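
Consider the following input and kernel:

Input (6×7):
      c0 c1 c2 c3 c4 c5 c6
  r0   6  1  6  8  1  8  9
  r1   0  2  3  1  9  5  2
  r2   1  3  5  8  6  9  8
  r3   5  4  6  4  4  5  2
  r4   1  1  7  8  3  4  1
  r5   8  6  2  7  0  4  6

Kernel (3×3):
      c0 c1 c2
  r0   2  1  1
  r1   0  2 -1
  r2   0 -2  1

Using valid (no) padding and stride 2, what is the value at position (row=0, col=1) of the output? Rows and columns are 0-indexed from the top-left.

4

The receptive field on the input at this output position is [6 8 1 / 3 1 9 / 5 8 6]. Elementwise product with the kernel and sum: 6·2 + 8·1 + 1·1 + 1·2 + 9·-1 + 8·-2 + 6·1.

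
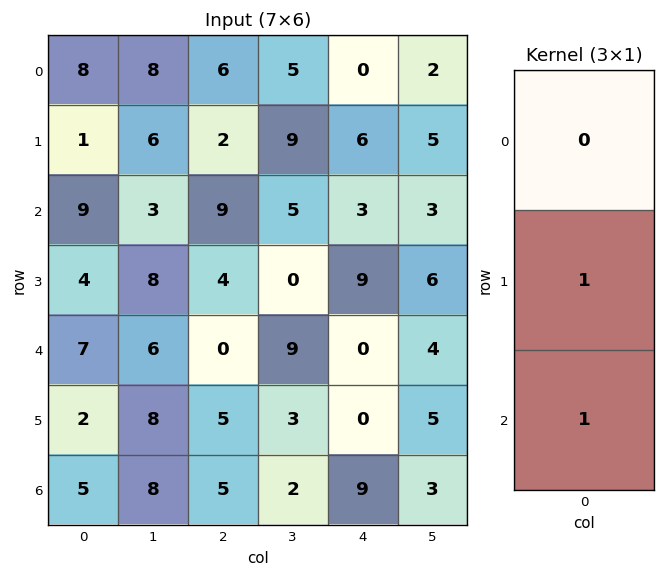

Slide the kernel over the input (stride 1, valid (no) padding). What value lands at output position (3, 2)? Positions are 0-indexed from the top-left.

The receptive field on the input at this output position is [4 / 0 / 5]. Elementwise product with the kernel and sum: 0·1 + 5·1.

5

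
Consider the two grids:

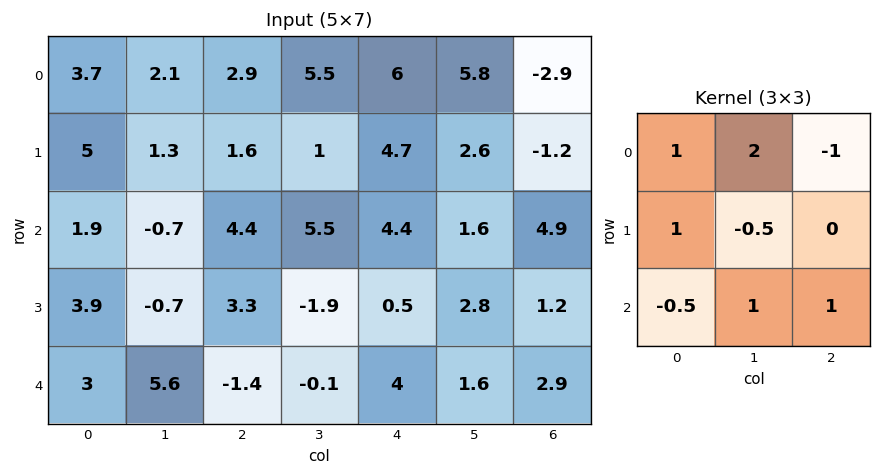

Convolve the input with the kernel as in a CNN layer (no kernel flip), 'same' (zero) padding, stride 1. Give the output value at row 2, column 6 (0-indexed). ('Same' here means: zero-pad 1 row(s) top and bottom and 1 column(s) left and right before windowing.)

The receptive field on the zero-padded input at this output position is [2.6 -1.2 0 / 1.6 4.9 0 / 2.8 1.2 0]. Elementwise product with the kernel and sum: 2.6·1 + -1.2·2 + 0·-1 + 1.6·1 + 4.9·-0.5 + 2.8·-0.5 + 1.2·1 + 0·1.

-0.85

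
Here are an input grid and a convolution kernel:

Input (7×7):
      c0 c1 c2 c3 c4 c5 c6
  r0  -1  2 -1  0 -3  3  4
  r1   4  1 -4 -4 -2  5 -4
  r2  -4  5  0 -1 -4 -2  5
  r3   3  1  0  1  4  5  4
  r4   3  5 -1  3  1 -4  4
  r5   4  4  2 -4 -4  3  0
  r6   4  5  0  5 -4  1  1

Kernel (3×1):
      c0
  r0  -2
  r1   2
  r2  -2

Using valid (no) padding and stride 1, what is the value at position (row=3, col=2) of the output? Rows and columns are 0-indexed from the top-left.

-6

The receptive field on the input at this output position is [0 / -1 / 2]. Elementwise product with the kernel and sum: 0·-2 + -1·2 + 2·-2.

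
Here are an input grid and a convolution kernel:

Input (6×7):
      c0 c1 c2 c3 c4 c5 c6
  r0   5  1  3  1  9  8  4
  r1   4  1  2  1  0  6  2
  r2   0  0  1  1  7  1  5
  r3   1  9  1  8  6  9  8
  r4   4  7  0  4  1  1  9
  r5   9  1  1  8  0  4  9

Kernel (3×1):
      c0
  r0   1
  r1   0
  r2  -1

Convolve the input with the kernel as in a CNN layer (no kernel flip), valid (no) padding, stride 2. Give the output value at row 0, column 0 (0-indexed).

5

The receptive field on the input at this output position is [5 / 4 / 0]. Elementwise product with the kernel and sum: 5·1 + 0·-1.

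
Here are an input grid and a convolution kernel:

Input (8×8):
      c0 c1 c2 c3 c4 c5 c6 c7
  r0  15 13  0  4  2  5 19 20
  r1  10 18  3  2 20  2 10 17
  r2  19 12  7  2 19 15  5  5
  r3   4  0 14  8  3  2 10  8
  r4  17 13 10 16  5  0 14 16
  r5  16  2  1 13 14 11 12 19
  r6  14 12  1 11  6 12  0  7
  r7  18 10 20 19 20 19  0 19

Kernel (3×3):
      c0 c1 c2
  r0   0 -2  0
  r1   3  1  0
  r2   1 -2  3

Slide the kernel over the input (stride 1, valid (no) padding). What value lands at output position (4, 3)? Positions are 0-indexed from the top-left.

78

The receptive field on the input at this output position is [16 5 0 / 13 14 11 / 11 6 12]. Elementwise product with the kernel and sum: 5·-2 + 13·3 + 14·1 + 11·1 + 6·-2 + 12·3.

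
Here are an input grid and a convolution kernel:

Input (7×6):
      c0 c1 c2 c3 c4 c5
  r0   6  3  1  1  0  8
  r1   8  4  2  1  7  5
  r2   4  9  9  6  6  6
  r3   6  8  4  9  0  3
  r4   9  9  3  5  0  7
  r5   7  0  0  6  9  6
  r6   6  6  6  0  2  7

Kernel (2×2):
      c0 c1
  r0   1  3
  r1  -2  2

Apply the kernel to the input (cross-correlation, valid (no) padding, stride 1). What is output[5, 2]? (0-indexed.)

The receptive field on the input at this output position is [0 6 / 6 0]. Elementwise product with the kernel and sum: 0·1 + 6·3 + 6·-2 + 0·2.

6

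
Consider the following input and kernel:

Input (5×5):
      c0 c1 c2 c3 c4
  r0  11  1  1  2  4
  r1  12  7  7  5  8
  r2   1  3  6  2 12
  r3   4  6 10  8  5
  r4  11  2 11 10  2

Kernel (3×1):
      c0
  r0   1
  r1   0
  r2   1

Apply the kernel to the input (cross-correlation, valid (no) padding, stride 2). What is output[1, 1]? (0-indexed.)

17

The receptive field on the input at this output position is [6 / 10 / 11]. Elementwise product with the kernel and sum: 6·1 + 11·1.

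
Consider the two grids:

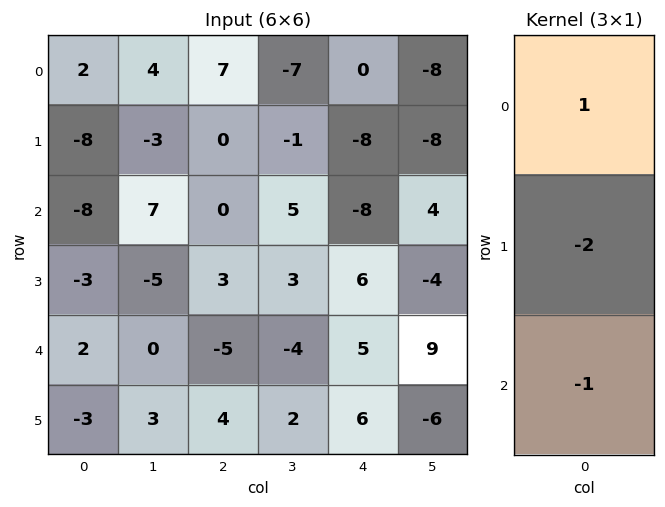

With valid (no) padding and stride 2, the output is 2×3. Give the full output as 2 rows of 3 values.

Output[0,0]: The receptive field on the input at this output position is [2 / -8 / -8]. Elementwise product with the kernel and sum: 2·1 + -8·-2 + -8·-1.

26 7 24
-4 -1 -25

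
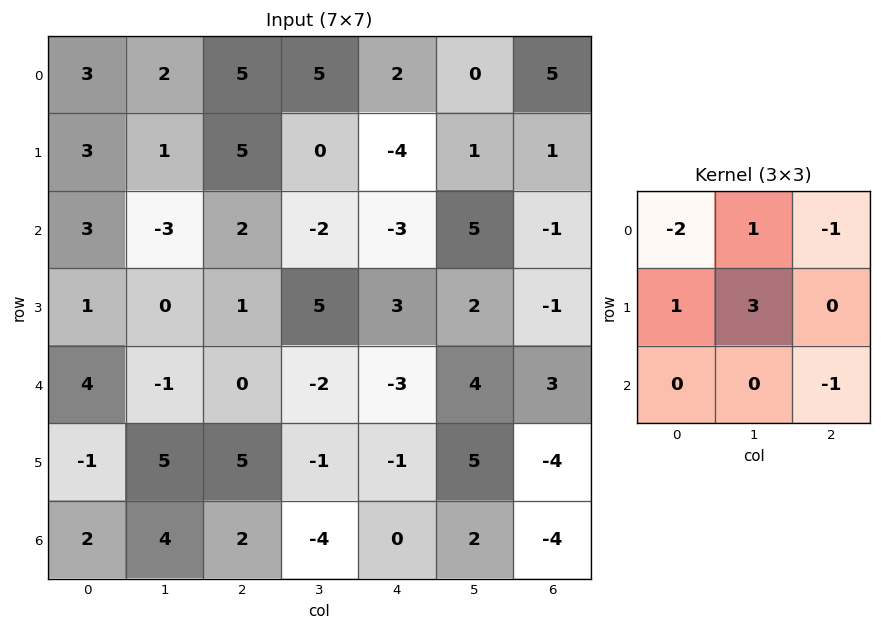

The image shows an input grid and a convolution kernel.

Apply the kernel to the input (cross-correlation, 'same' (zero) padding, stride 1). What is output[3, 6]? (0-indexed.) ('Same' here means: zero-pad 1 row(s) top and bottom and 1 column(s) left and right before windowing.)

-12

The receptive field on the zero-padded input at this output position is [5 -1 0 / 2 -1 0 / 4 3 0]. Elementwise product with the kernel and sum: 5·-2 + -1·1 + 0·-1 + 2·1 + -1·3 + 0·-1.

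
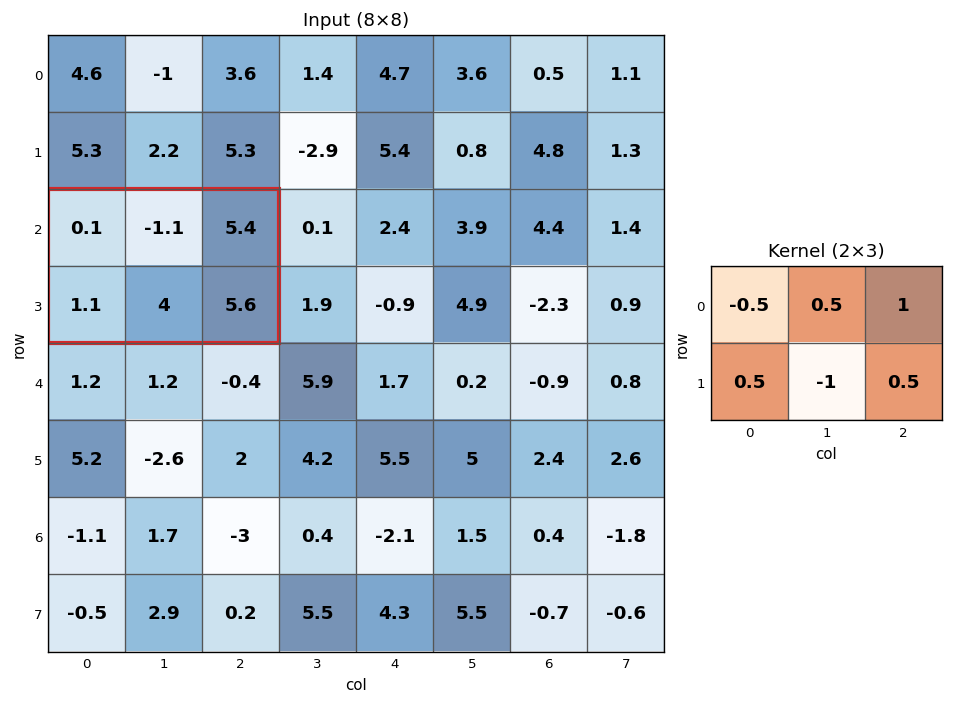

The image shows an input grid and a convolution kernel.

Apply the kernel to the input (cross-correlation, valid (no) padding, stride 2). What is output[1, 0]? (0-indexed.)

4.15

The receptive field on the input at this output position is [0.1 -1.1 5.4 / 1.1 4 5.6]. Elementwise product with the kernel and sum: 0.1·-0.5 + -1.1·0.5 + 5.4·1 + 1.1·0.5 + 4·-1 + 5.6·0.5.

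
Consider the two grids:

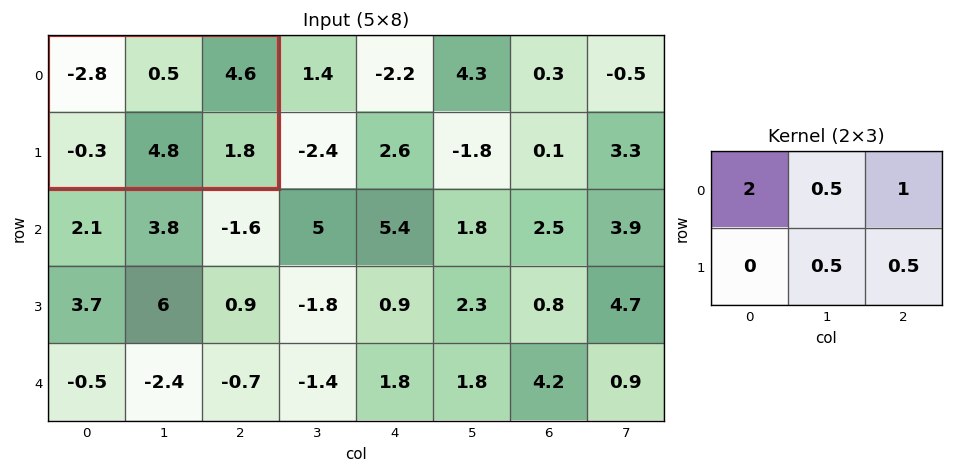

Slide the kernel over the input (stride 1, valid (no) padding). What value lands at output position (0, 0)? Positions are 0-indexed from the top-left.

The receptive field on the input at this output position is [-2.8 0.5 4.6 / -0.3 4.8 1.8]. Elementwise product with the kernel and sum: -2.8·2 + 0.5·0.5 + 4.6·1 + 4.8·0.5 + 1.8·0.5.

2.55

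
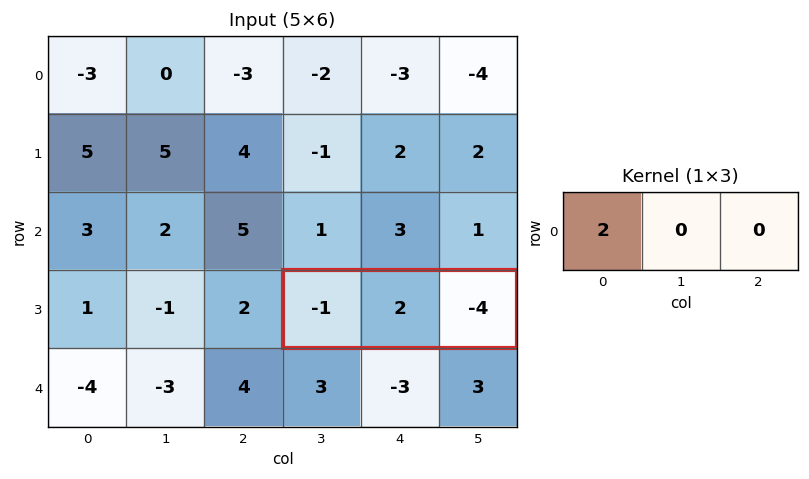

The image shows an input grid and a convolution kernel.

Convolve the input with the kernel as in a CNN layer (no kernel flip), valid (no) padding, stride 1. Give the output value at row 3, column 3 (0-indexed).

-2

The receptive field on the input at this output position is [-1 2 -4]. Elementwise product with the kernel and sum: -1·2.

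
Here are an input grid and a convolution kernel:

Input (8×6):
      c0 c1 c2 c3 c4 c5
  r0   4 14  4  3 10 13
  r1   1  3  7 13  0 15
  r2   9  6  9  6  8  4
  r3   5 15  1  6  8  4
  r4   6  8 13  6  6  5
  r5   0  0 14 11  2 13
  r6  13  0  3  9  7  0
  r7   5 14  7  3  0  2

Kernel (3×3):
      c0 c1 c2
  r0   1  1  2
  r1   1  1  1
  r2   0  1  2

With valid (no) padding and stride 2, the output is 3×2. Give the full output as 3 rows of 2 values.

61 69
88 64
60 81

Output[0,0]: The receptive field on the input at this output position is [4 14 4 / 1 3 7 / 9 6 9]. Elementwise product with the kernel and sum: 4·1 + 14·1 + 4·2 + 1·1 + 3·1 + 7·1 + 6·1 + 9·2.
Output[0,1]: The receptive field on the input at this output position is [4 3 10 / 7 13 0 / 9 6 8]. Elementwise product with the kernel and sum: 4·1 + 3·1 + 10·2 + 7·1 + 13·1 + 0·1 + 6·1 + 8·2.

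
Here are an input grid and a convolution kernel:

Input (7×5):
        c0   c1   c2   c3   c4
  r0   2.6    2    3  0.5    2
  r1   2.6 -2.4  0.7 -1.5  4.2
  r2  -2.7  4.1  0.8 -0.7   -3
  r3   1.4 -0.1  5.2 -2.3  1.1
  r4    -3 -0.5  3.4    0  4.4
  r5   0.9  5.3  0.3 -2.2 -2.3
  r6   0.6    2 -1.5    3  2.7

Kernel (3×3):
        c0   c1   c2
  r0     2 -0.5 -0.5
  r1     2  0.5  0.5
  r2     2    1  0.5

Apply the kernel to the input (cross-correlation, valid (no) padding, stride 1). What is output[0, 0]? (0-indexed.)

The receptive field on the input at this output position is [2.6 2 3 / 2.6 -2.4 0.7 / -2.7 4.1 0.8]. Elementwise product with the kernel and sum: 2.6·2 + 2·-0.5 + 3·-0.5 + 2.6·2 + -2.4·0.5 + 0.7·0.5 + -2.7·2 + 4.1·1 + 0.8·0.5.

6.15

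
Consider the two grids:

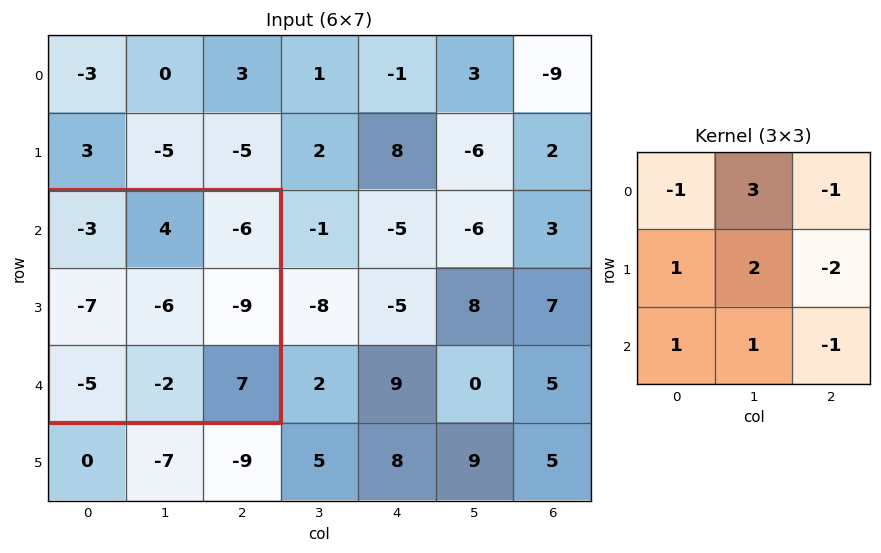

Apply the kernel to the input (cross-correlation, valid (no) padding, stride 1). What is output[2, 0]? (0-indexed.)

6

The receptive field on the input at this output position is [-3 4 -6 / -7 -6 -9 / -5 -2 7]. Elementwise product with the kernel and sum: -3·-1 + 4·3 + -6·-1 + -7·1 + -6·2 + -9·-2 + -5·1 + -2·1 + 7·-1.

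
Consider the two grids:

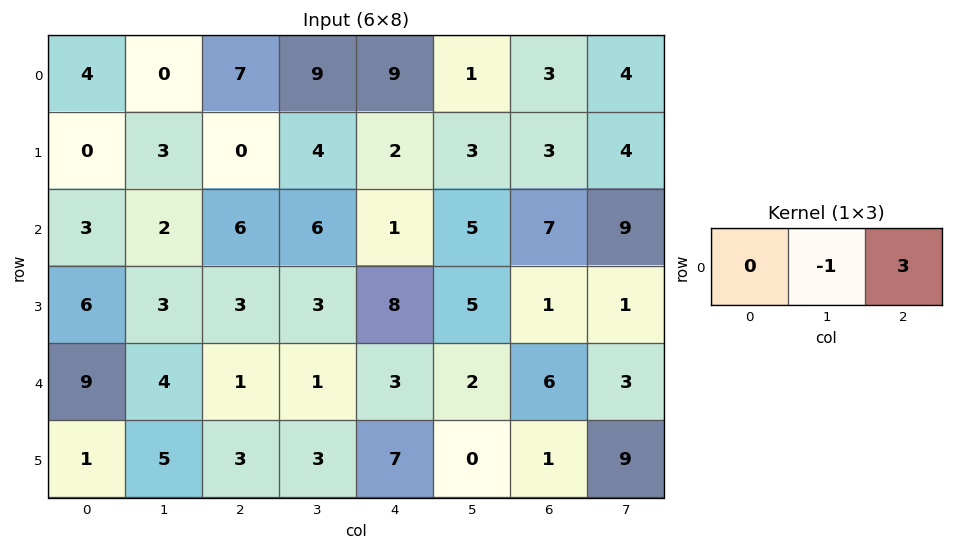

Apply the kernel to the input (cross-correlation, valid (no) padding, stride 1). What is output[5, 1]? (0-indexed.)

The receptive field on the input at this output position is [5 3 3]. Elementwise product with the kernel and sum: 3·-1 + 3·3.

6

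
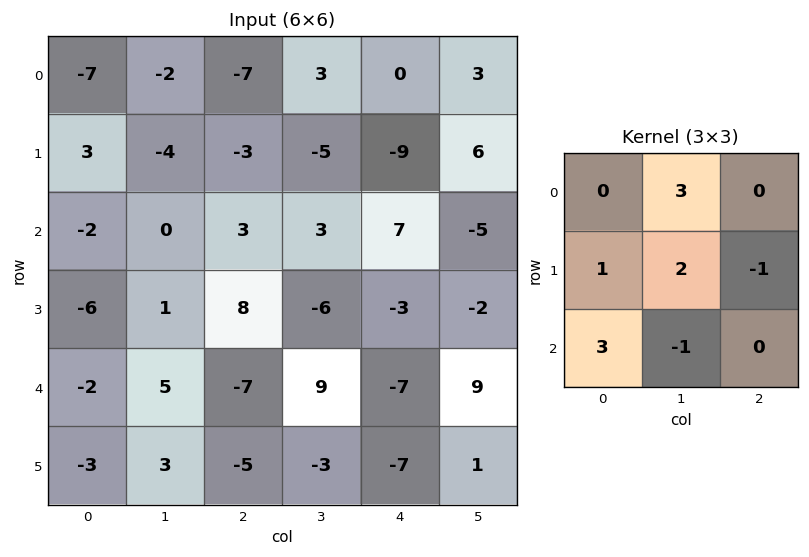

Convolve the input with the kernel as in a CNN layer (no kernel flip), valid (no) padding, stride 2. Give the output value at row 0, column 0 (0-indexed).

The receptive field on the input at this output position is [-7 -2 -7 / 3 -4 -3 / -2 0 3]. Elementwise product with the kernel and sum: -2·3 + 3·1 + -4·2 + -3·-1 + -2·3 + 0·-1.

-14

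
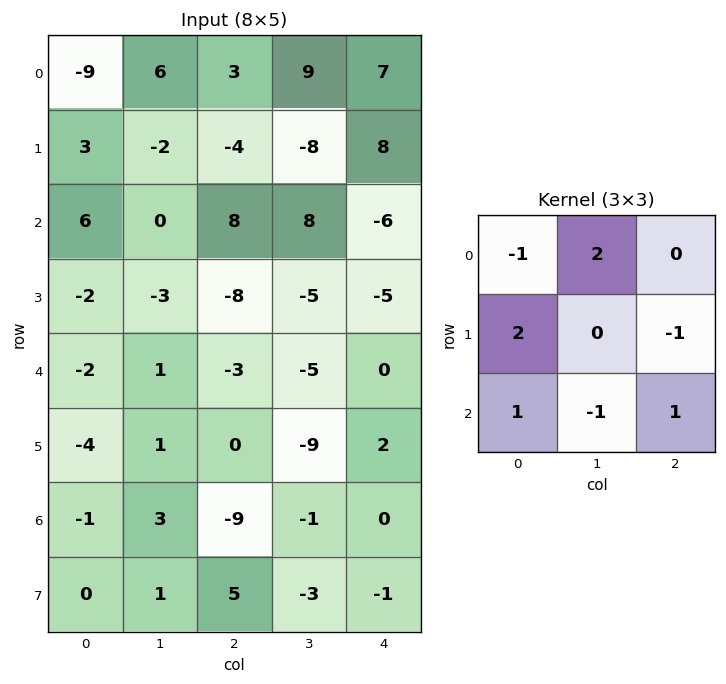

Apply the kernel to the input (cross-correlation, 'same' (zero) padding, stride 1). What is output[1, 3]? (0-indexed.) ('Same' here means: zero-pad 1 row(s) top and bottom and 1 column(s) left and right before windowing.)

The receptive field on the zero-padded input at this output position is [3 9 7 / -4 -8 8 / 8 8 -6]. Elementwise product with the kernel and sum: 3·-1 + 9·2 + -4·2 + 8·-1 + 8·1 + 8·-1 + -6·1.

-7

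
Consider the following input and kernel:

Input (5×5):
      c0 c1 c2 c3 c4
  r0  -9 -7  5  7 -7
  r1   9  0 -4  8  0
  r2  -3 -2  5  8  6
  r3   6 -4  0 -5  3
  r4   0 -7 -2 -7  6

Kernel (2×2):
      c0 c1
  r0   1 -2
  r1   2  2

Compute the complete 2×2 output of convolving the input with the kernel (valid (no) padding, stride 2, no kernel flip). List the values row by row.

23 -1
5 -21

Output[0,0]: The receptive field on the input at this output position is [-9 -7 / 9 0]. Elementwise product with the kernel and sum: -9·1 + -7·-2 + 9·2 + 0·2.
Output[0,1]: The receptive field on the input at this output position is [5 7 / -4 8]. Elementwise product with the kernel and sum: 5·1 + 7·-2 + -4·2 + 8·2.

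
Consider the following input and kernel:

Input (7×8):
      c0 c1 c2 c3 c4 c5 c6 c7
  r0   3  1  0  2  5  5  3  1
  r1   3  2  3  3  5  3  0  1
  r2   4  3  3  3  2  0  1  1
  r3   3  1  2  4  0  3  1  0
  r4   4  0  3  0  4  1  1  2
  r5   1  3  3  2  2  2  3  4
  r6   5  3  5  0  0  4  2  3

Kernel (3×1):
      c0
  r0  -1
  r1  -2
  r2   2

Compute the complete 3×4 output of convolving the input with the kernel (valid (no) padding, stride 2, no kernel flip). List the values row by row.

-1 0 -11 -1
-2 -1 6 -1
4 1 -8 -3

Output[0,0]: The receptive field on the input at this output position is [3 / 3 / 4]. Elementwise product with the kernel and sum: 3·-1 + 3·-2 + 4·2.
Output[0,1]: The receptive field on the input at this output position is [0 / 3 / 3]. Elementwise product with the kernel and sum: 0·-1 + 3·-2 + 3·2.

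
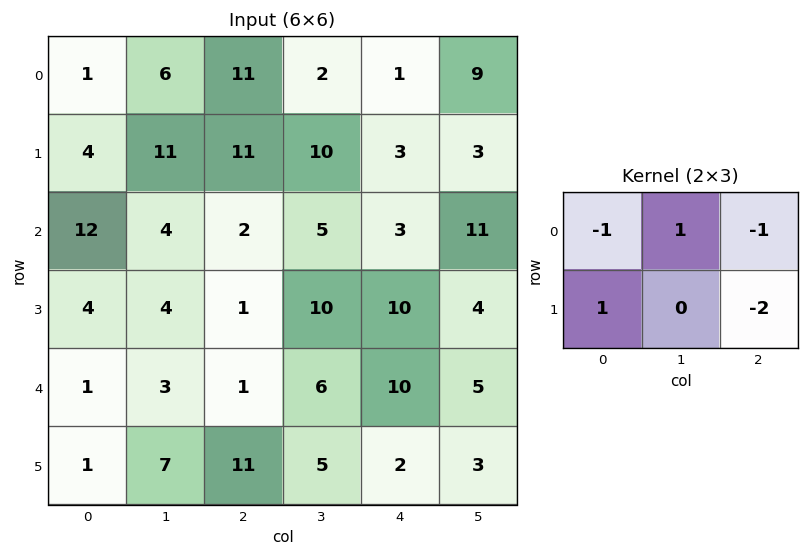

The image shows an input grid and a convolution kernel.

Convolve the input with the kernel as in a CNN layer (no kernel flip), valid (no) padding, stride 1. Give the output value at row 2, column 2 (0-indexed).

-19

The receptive field on the input at this output position is [2 5 3 / 1 10 10]. Elementwise product with the kernel and sum: 2·-1 + 5·1 + 3·-1 + 1·1 + 10·-2.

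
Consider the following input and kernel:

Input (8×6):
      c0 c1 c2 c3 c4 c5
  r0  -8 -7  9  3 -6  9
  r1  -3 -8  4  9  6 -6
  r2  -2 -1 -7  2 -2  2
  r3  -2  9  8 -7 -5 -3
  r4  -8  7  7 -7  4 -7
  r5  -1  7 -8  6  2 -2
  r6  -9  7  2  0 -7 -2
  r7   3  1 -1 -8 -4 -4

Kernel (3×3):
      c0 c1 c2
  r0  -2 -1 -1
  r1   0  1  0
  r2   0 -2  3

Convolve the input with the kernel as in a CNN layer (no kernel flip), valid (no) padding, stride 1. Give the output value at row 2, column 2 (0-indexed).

33

The receptive field on the input at this output position is [-7 2 -2 / 8 -7 -5 / 7 -7 4]. Elementwise product with the kernel and sum: -7·-2 + 2·-1 + -2·-1 + -7·1 + -7·-2 + 4·3.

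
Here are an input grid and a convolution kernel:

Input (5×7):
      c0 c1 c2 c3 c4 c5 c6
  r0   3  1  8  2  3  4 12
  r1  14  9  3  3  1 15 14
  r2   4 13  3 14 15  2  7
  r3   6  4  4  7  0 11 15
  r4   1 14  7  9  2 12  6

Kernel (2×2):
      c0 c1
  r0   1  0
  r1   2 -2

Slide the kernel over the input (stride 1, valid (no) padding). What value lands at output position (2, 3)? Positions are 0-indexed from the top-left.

The receptive field on the input at this output position is [14 15 / 7 0]. Elementwise product with the kernel and sum: 14·1 + 7·2 + 0·-2.

28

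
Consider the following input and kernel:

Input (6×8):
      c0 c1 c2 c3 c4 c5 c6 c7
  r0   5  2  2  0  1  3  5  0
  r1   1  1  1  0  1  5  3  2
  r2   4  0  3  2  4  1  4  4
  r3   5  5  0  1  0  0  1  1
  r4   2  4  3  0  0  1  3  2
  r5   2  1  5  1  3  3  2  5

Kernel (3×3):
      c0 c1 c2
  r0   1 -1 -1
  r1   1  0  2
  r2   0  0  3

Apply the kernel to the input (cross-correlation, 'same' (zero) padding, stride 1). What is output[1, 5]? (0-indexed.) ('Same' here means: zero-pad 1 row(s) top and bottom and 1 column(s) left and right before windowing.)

12

The receptive field on the zero-padded input at this output position is [1 3 5 / 1 5 3 / 4 1 4]. Elementwise product with the kernel and sum: 1·1 + 3·-1 + 5·-1 + 1·1 + 3·2 + 4·3.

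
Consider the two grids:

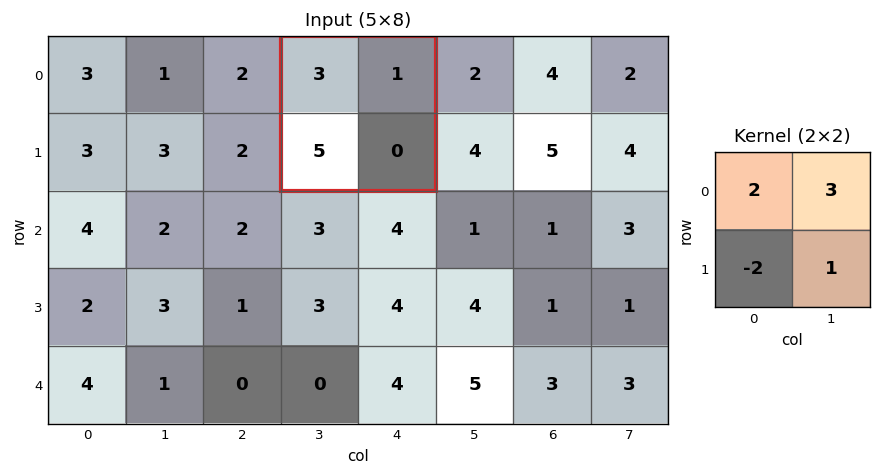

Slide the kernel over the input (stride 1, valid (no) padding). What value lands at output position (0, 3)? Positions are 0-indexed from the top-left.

-1

The receptive field on the input at this output position is [3 1 / 5 0]. Elementwise product with the kernel and sum: 3·2 + 1·3 + 5·-2 + 0·1.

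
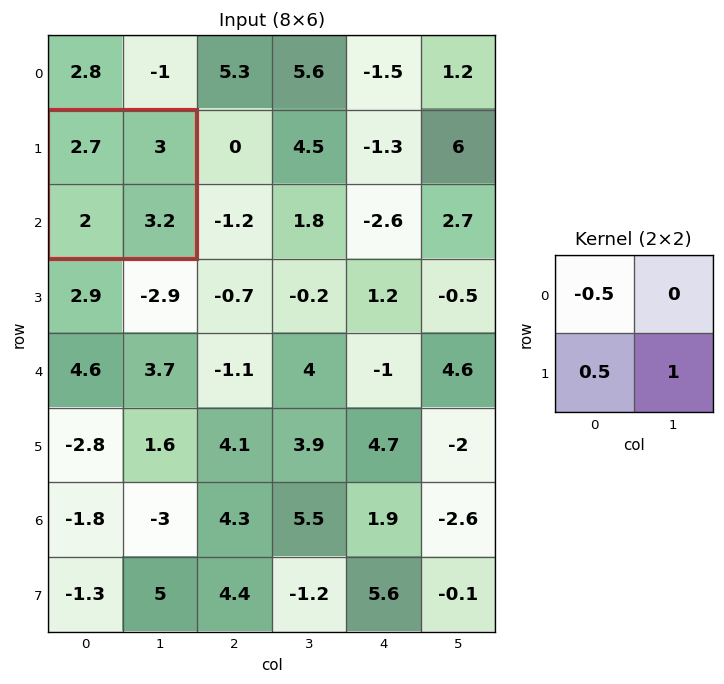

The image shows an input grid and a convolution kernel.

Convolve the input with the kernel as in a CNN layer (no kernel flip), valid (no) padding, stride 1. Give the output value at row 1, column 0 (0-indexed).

The receptive field on the input at this output position is [2.7 3 / 2 3.2]. Elementwise product with the kernel and sum: 2.7·-0.5 + 2·0.5 + 3.2·1.

2.85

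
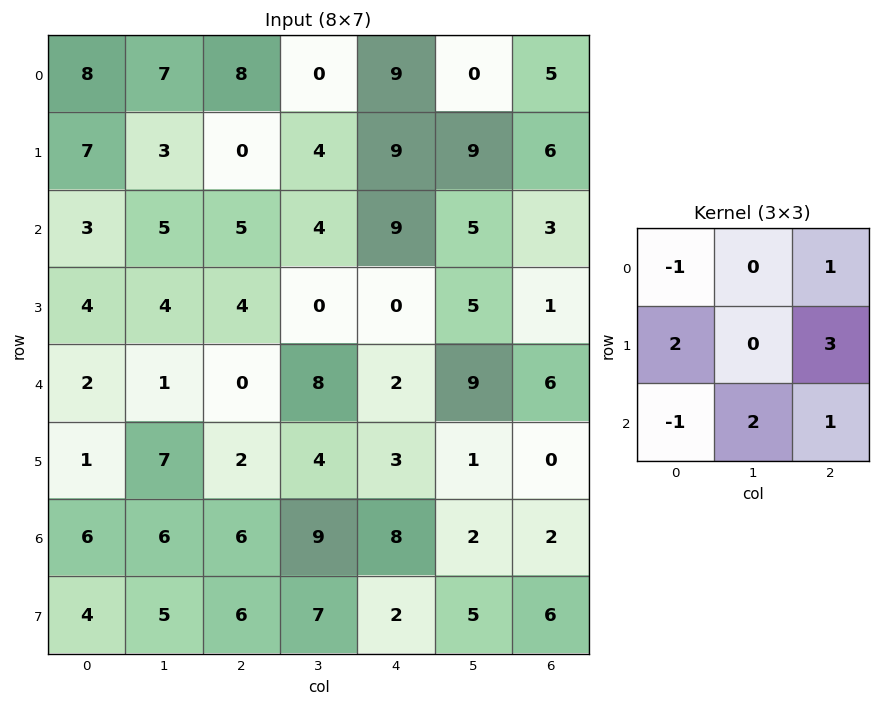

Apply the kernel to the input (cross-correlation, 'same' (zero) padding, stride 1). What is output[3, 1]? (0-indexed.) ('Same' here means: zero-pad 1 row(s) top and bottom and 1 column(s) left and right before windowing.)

The receptive field on the zero-padded input at this output position is [3 5 5 / 4 4 4 / 2 1 0]. Elementwise product with the kernel and sum: 3·-1 + 5·1 + 4·2 + 4·3 + 2·-1 + 1·2 + 0·1.

22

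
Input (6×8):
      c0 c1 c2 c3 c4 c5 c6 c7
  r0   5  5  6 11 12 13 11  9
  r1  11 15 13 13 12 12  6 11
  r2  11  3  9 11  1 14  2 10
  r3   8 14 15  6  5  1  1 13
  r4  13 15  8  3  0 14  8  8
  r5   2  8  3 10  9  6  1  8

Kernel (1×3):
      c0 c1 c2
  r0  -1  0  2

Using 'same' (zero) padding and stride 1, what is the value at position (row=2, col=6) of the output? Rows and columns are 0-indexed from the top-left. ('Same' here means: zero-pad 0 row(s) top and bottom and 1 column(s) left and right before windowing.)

6

The receptive field on the zero-padded input at this output position is [14 2 10]. Elementwise product with the kernel and sum: 14·-1 + 10·2.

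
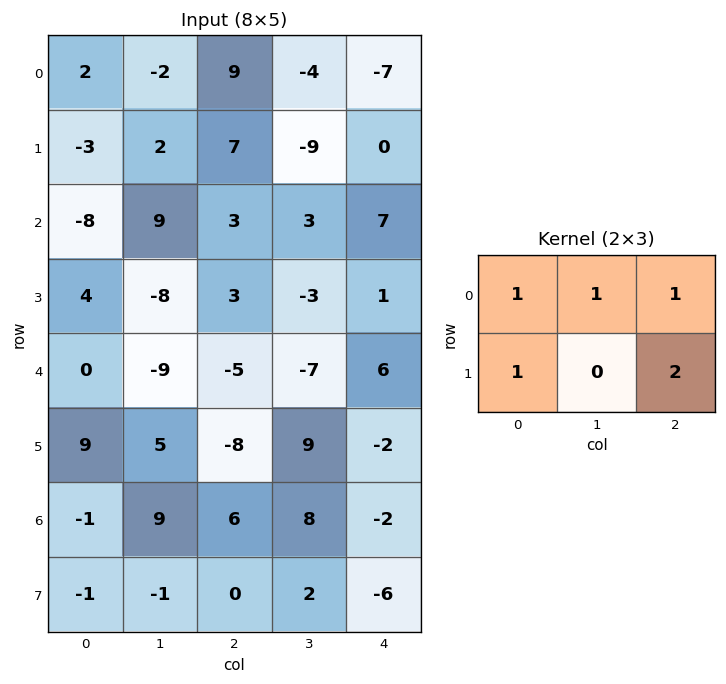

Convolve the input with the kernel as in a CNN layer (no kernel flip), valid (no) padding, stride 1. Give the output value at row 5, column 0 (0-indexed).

The receptive field on the input at this output position is [9 5 -8 / -1 9 6]. Elementwise product with the kernel and sum: 9·1 + 5·1 + -8·1 + -1·1 + 6·2.

17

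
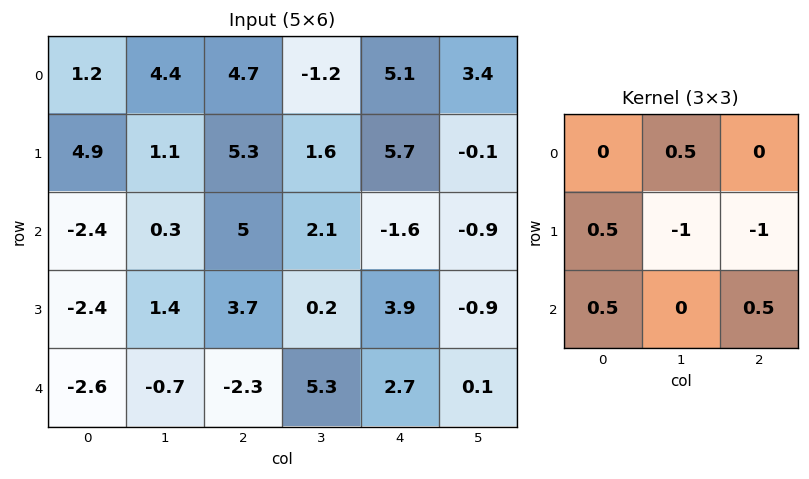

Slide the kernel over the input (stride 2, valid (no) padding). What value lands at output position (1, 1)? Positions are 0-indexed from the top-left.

-1

The receptive field on the input at this output position is [5 2.1 -1.6 / 3.7 0.2 3.9 / -2.3 5.3 2.7]. Elementwise product with the kernel and sum: 2.1·0.5 + 3.7·0.5 + 0.2·-1 + 3.9·-1 + -2.3·0.5 + 2.7·0.5.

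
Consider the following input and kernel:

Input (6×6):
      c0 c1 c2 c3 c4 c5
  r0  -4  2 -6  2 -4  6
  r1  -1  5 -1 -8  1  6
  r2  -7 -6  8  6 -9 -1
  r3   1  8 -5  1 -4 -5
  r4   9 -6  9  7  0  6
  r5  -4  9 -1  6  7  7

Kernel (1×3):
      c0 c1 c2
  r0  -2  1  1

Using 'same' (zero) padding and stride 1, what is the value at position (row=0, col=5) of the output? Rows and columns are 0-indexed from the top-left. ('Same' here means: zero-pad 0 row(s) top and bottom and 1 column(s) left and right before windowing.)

14

The receptive field on the zero-padded input at this output position is [-4 6 0]. Elementwise product with the kernel and sum: -4·-2 + 6·1 + 0·1.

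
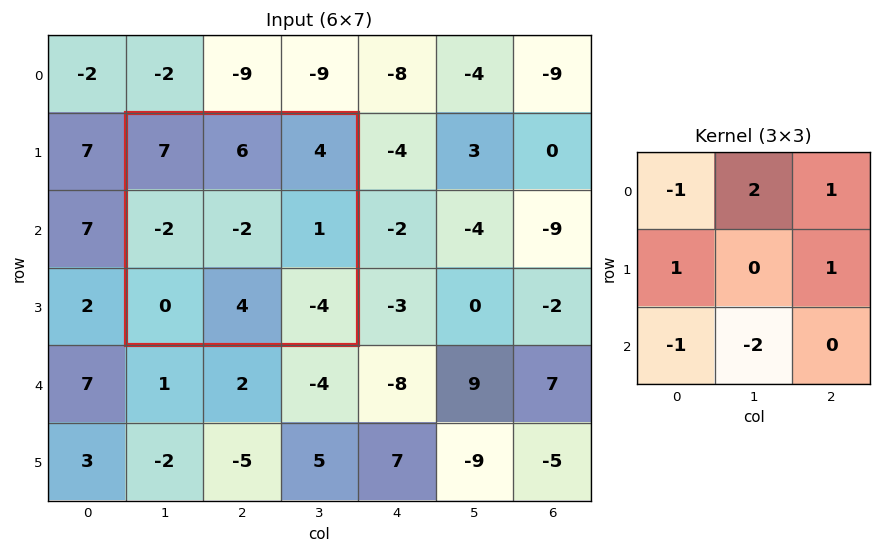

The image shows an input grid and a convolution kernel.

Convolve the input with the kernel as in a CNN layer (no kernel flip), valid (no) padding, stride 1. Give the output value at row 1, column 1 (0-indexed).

The receptive field on the input at this output position is [7 6 4 / -2 -2 1 / 0 4 -4]. Elementwise product with the kernel and sum: 7·-1 + 6·2 + 4·1 + -2·1 + 1·1 + 0·-1 + 4·-2.

0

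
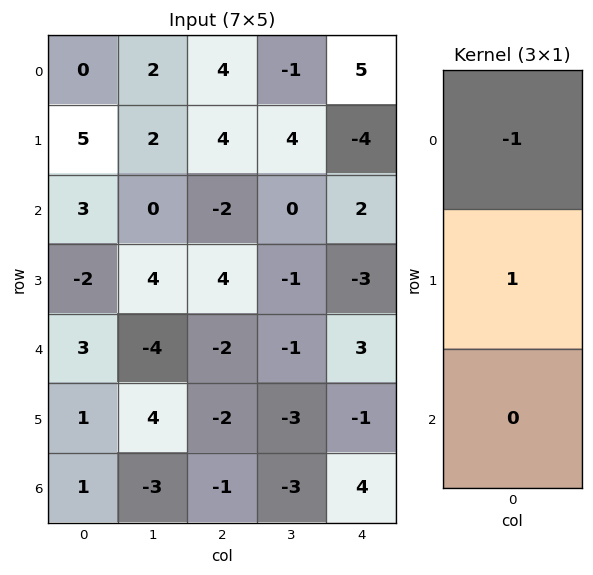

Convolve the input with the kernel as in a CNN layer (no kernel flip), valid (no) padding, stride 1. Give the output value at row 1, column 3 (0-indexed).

The receptive field on the input at this output position is [4 / 0 / -1]. Elementwise product with the kernel and sum: 4·-1 + 0·1.

-4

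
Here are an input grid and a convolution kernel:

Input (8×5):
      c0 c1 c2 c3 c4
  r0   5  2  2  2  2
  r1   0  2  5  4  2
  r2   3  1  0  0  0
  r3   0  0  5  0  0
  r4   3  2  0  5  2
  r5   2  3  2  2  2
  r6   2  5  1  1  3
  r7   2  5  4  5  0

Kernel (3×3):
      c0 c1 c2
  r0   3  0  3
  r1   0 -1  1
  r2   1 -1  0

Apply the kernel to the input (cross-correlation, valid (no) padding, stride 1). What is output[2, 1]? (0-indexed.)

The receptive field on the input at this output position is [1 0 0 / 0 5 0 / 2 0 5]. Elementwise product with the kernel and sum: 1·3 + 0·3 + 5·-1 + 0·1 + 2·1 + 0·-1.

0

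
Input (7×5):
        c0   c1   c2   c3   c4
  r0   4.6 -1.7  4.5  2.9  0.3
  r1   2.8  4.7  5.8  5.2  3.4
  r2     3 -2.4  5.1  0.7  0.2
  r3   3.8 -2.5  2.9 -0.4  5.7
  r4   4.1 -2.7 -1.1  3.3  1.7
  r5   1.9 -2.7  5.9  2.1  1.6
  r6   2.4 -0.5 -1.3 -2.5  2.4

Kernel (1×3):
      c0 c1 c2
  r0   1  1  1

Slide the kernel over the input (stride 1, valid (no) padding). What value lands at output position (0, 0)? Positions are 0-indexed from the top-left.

7.4

The receptive field on the input at this output position is [4.6 -1.7 4.5]. Elementwise product with the kernel and sum: 4.6·1 + -1.7·1 + 4.5·1.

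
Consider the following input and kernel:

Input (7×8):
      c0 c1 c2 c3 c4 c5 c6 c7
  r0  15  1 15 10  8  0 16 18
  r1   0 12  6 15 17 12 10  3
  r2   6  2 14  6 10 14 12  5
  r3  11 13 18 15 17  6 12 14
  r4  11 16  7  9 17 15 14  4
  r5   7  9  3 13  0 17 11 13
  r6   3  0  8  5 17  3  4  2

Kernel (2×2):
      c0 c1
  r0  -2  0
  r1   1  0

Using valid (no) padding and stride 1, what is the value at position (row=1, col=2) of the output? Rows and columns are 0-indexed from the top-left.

The receptive field on the input at this output position is [6 15 / 14 6]. Elementwise product with the kernel and sum: 6·-2 + 14·1.

2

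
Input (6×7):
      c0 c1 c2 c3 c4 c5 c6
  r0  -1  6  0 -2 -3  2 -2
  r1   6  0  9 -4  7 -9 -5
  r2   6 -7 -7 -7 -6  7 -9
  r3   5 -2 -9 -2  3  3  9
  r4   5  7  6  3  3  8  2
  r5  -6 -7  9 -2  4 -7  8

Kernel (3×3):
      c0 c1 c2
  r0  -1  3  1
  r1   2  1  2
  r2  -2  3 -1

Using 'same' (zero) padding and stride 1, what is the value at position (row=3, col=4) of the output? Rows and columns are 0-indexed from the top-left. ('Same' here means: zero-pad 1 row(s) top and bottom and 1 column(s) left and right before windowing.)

-4

The receptive field on the zero-padded input at this output position is [-7 -6 7 / -2 3 3 / 3 3 8]. Elementwise product with the kernel and sum: -7·-1 + -6·3 + 7·1 + -2·2 + 3·1 + 3·2 + 3·-2 + 3·3 + 8·-1.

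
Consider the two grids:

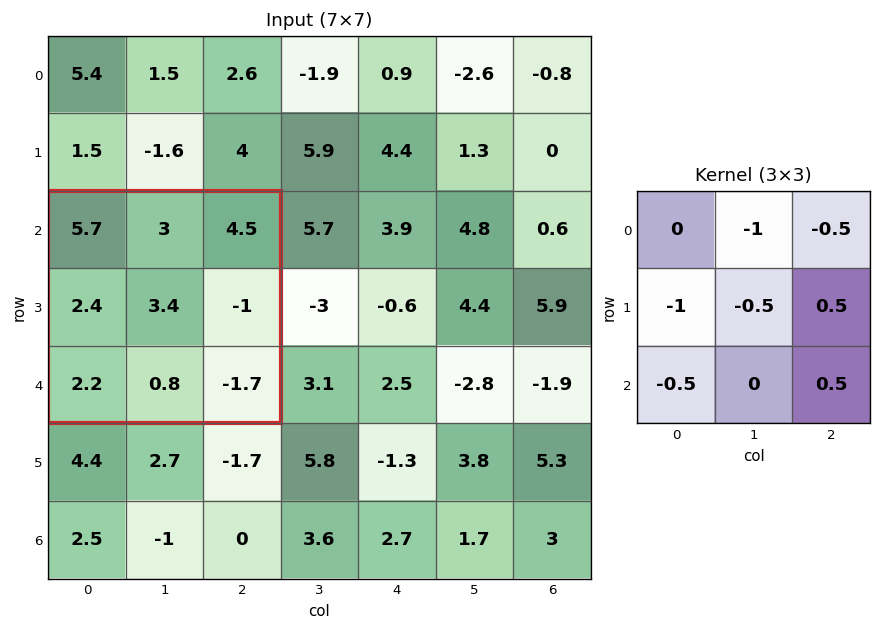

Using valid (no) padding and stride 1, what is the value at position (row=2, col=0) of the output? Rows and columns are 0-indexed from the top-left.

-11.8

The receptive field on the input at this output position is [5.7 3 4.5 / 2.4 3.4 -1 / 2.2 0.8 -1.7]. Elementwise product with the kernel and sum: 3·-1 + 4.5·-0.5 + 2.4·-1 + 3.4·-0.5 + -1·0.5 + 2.2·-0.5 + -1.7·0.5.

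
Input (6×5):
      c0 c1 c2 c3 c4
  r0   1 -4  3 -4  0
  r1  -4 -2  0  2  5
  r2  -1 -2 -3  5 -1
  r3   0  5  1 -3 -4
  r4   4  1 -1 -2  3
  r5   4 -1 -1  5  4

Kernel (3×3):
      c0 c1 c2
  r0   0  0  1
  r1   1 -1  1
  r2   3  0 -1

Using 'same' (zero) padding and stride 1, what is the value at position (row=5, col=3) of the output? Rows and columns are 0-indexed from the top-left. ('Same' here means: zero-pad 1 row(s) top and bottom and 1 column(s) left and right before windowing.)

1

The receptive field on the zero-padded input at this output position is [-1 -2 3 / -1 5 4 / 0 0 0]. Elementwise product with the kernel and sum: 3·1 + -1·1 + 5·-1 + 4·1 + 0·3 + 0·-1.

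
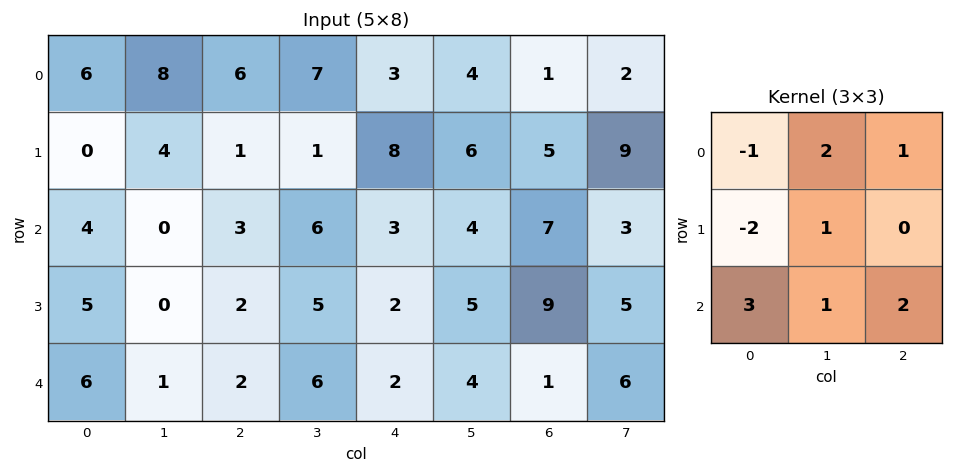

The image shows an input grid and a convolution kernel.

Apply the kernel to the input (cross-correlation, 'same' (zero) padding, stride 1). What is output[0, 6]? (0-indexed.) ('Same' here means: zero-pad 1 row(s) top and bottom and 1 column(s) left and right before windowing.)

The receptive field on the zero-padded input at this output position is [0 0 0 / 4 1 2 / 6 5 9]. Elementwise product with the kernel and sum: 0·-1 + 0·2 + 0·1 + 4·-2 + 1·1 + 6·3 + 5·1 + 9·2.

34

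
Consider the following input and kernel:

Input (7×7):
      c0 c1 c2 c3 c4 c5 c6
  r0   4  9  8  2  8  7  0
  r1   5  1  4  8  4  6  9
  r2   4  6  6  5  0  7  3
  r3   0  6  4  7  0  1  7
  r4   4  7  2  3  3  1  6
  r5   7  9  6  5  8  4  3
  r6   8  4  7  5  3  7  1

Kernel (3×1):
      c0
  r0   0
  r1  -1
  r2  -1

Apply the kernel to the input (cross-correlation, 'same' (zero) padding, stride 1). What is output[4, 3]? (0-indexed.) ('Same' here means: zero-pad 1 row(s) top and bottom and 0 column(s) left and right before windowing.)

The receptive field on the zero-padded input at this output position is [7 / 3 / 5]. Elementwise product with the kernel and sum: 3·-1 + 5·-1.

-8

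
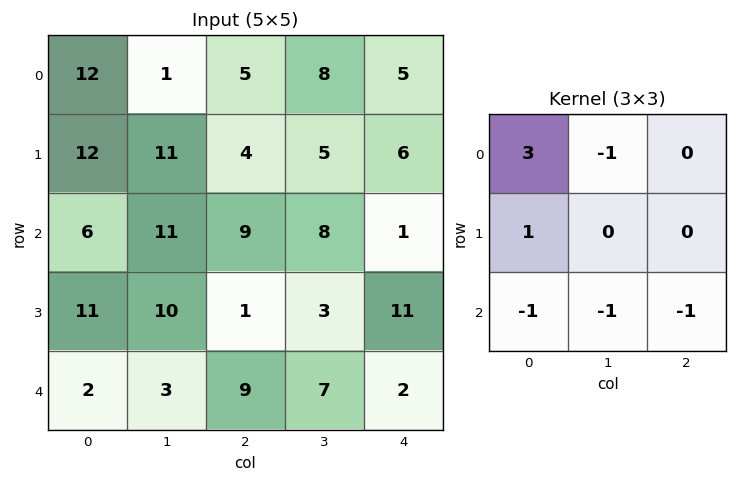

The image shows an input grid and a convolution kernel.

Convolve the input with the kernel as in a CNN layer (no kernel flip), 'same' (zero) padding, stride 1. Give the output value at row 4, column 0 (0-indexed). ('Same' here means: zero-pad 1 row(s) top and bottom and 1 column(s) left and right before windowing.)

-11

The receptive field on the zero-padded input at this output position is [0 11 10 / 0 2 3 / 0 0 0]. Elementwise product with the kernel and sum: 0·3 + 11·-1 + 0·1 + 0·-1 + 0·-1 + 0·-1.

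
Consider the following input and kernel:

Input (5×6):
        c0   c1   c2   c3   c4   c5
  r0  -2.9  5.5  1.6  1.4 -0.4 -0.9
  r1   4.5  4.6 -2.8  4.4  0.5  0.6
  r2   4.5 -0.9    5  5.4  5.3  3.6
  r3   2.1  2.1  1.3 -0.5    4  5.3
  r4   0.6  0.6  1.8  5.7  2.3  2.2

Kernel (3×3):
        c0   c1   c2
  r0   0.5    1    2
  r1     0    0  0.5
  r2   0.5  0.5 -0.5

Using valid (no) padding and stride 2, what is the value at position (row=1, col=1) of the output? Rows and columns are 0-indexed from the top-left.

The receptive field on the input at this output position is [5 5.4 5.3 / 1.3 -0.5 4 / 1.8 5.7 2.3]. Elementwise product with the kernel and sum: 5·0.5 + 5.4·1 + 5.3·2 + 4·0.5 + 1.8·0.5 + 5.7·0.5 + 2.3·-0.5.

23.1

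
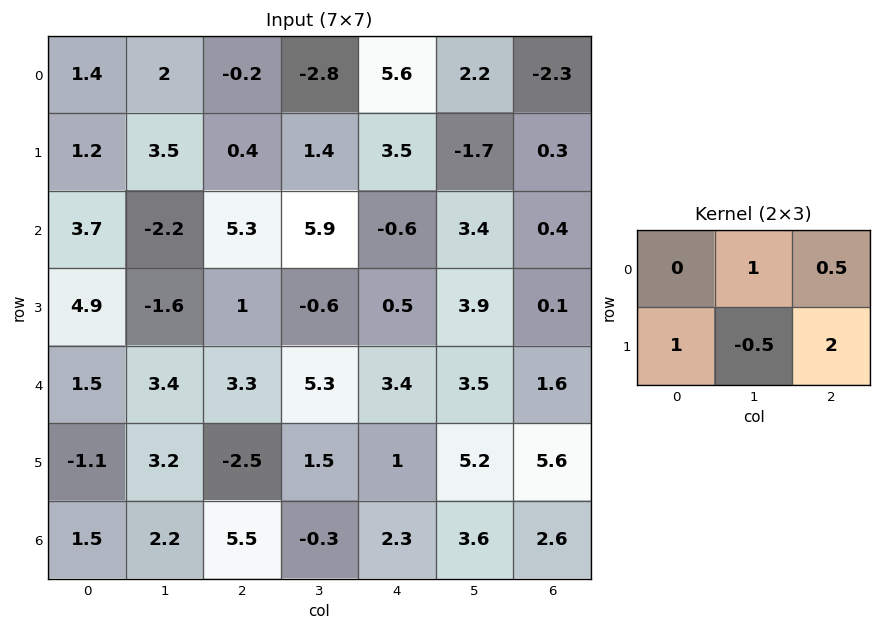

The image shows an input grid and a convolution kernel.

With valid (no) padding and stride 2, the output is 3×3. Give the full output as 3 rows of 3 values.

Output[0,0]: The receptive field on the input at this output position is [1.4 2 -0.2 / 1.2 3.5 0.4]. Elementwise product with the kernel and sum: 2·1 + -0.2·0.5 + 1.2·1 + 3.5·-0.5 + 0.4·2.
Output[0,1]: The receptive field on the input at this output position is [-0.2 -2.8 5.6 / 0.4 1.4 3.5]. Elementwise product with the kernel and sum: -2.8·1 + 5.6·0.5 + 0.4·1 + 1.4·-0.5 + 3.5·2.

2.15 6.7 6
8.15 7.9 2.35
-2.65 5.75 13.9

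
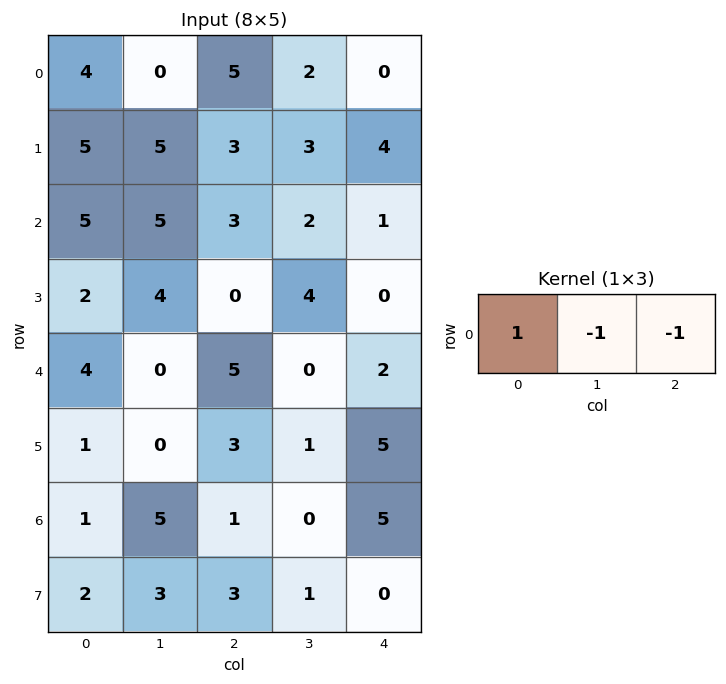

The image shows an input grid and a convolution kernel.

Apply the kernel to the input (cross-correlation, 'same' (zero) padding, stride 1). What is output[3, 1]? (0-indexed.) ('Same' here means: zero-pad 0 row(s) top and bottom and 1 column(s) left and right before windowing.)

The receptive field on the zero-padded input at this output position is [2 4 0]. Elementwise product with the kernel and sum: 2·1 + 4·-1 + 0·-1.

-2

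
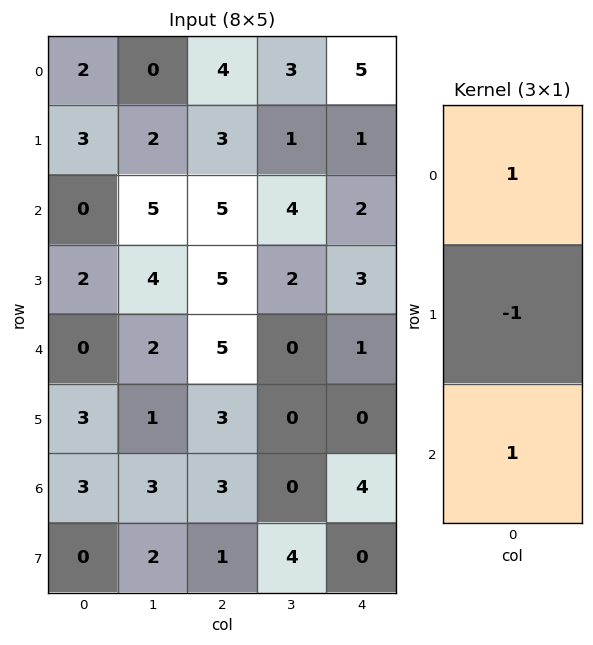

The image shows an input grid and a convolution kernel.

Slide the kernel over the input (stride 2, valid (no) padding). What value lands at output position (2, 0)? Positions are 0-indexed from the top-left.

The receptive field on the input at this output position is [0 / 3 / 3]. Elementwise product with the kernel and sum: 0·1 + 3·-1 + 3·1.

0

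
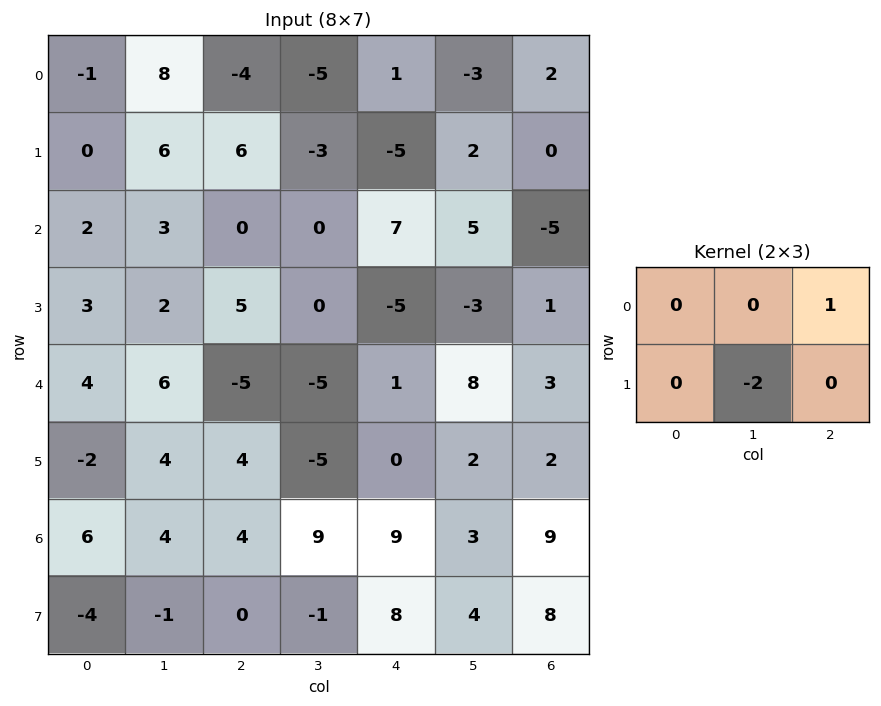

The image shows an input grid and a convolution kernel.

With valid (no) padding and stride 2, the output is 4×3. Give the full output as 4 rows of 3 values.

-16 7 -2
-4 7 1
-13 11 -1
6 11 1

Output[0,0]: The receptive field on the input at this output position is [-1 8 -4 / 0 6 6]. Elementwise product with the kernel and sum: -4·1 + 6·-2.
Output[0,1]: The receptive field on the input at this output position is [-4 -5 1 / 6 -3 -5]. Elementwise product with the kernel and sum: 1·1 + -3·-2.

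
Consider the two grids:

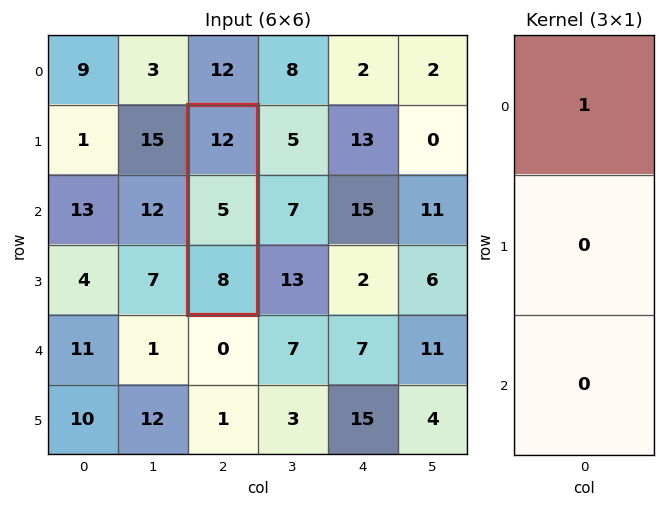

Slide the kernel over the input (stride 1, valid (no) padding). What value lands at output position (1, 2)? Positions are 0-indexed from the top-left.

The receptive field on the input at this output position is [12 / 5 / 8]. Elementwise product with the kernel and sum: 12·1.

12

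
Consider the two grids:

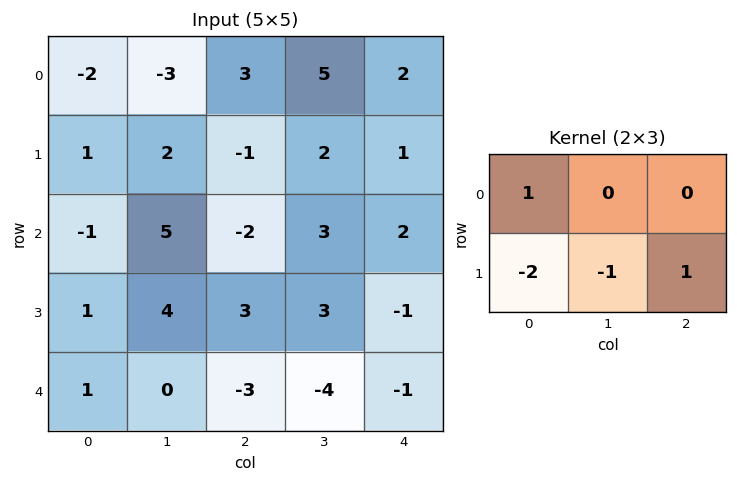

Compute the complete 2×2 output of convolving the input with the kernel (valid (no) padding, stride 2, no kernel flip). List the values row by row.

Output[0,0]: The receptive field on the input at this output position is [-2 -3 3 / 1 2 -1]. Elementwise product with the kernel and sum: -2·1 + 1·-2 + 2·-1 + -1·1.
Output[0,1]: The receptive field on the input at this output position is [3 5 2 / -1 2 1]. Elementwise product with the kernel and sum: 3·1 + -1·-2 + 2·-1 + 1·1.

-7 4
-4 -12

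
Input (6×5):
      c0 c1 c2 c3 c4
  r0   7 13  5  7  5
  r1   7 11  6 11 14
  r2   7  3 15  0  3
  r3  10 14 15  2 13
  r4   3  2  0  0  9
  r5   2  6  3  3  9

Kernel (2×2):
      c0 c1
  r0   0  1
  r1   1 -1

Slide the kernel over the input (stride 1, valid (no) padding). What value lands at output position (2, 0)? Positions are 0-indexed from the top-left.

-1

The receptive field on the input at this output position is [7 3 / 10 14]. Elementwise product with the kernel and sum: 3·1 + 10·1 + 14·-1.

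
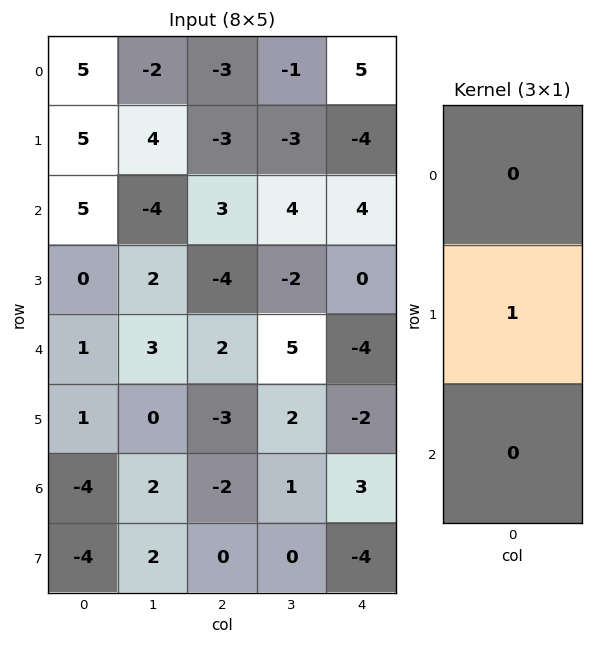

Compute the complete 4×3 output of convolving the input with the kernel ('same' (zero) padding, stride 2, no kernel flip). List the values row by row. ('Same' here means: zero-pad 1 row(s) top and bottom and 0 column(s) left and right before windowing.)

5 -3 5
5 3 4
1 2 -4
-4 -2 3

Output[0,0]: The receptive field on the zero-padded input at this output position is [0 / 5 / 5]. Elementwise product with the kernel and sum: 5·1.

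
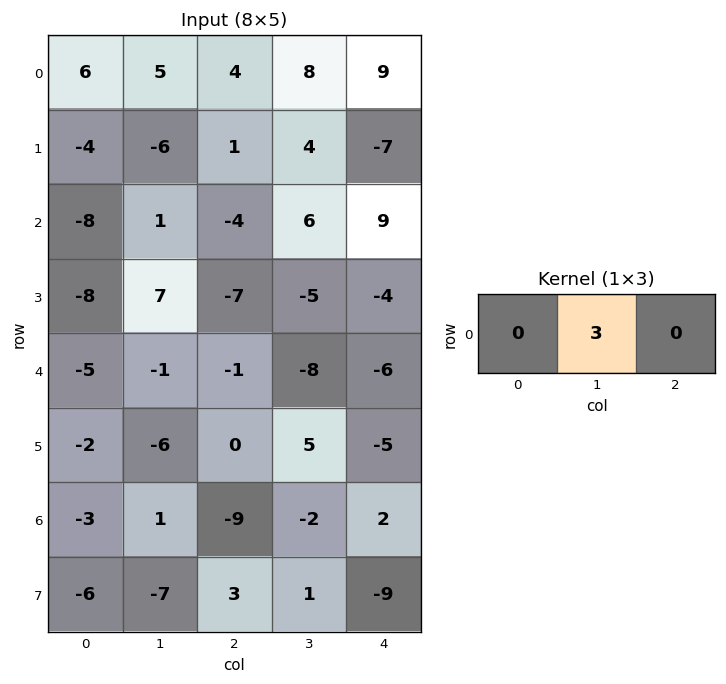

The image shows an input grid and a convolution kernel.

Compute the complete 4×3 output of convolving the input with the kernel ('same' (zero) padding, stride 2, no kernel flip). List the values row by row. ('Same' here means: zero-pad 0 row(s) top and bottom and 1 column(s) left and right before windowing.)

Output[0,0]: The receptive field on the zero-padded input at this output position is [0 6 5]. Elementwise product with the kernel and sum: 6·3.

18 12 27
-24 -12 27
-15 -3 -18
-9 -27 6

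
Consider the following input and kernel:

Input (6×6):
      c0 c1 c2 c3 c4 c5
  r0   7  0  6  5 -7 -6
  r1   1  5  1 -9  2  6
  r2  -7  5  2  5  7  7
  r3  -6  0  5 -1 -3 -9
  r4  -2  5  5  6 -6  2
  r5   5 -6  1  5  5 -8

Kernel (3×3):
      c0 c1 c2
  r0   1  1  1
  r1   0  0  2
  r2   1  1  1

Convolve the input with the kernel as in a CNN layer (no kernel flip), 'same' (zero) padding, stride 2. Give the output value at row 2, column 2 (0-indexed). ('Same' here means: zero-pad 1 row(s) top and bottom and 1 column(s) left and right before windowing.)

-7

The receptive field on the zero-padded input at this output position is [-1 -3 -9 / 6 -6 2 / 5 5 -8]. Elementwise product with the kernel and sum: -1·1 + -3·1 + -9·1 + 2·2 + 5·1 + 5·1 + -8·1.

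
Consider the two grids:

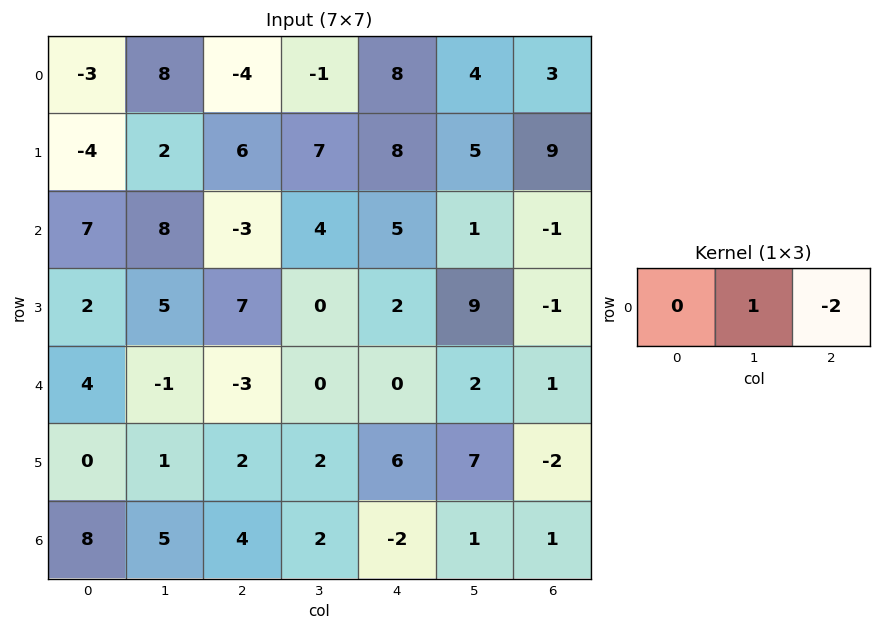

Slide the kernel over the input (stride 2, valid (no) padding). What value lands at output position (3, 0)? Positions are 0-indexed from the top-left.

The receptive field on the input at this output position is [8 5 4]. Elementwise product with the kernel and sum: 5·1 + 4·-2.

-3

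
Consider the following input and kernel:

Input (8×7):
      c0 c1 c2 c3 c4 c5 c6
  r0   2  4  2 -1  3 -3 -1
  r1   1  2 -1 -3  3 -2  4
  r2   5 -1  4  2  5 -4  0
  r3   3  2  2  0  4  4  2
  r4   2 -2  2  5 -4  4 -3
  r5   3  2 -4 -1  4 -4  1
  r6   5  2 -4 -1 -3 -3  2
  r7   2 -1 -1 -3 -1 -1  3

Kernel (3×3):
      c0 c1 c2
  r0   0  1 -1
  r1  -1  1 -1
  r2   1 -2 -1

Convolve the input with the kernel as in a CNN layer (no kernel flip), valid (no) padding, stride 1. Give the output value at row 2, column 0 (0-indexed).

-4

The receptive field on the input at this output position is [5 -1 4 / 3 2 2 / 2 -2 2]. Elementwise product with the kernel and sum: -1·1 + 4·-1 + 3·-1 + 2·1 + 2·-1 + 2·1 + -2·-2 + 2·-1.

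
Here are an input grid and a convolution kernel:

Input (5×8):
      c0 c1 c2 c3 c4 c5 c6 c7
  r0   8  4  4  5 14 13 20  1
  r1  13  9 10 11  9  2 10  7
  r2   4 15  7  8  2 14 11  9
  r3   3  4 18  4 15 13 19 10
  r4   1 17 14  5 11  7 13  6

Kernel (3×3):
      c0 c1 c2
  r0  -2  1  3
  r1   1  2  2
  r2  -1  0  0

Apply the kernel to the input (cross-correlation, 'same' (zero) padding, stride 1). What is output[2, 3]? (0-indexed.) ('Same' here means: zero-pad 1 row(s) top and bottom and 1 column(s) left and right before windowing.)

27

The receptive field on the zero-padded input at this output position is [10 11 9 / 7 8 2 / 18 4 15]. Elementwise product with the kernel and sum: 10·-2 + 11·1 + 9·3 + 7·1 + 8·2 + 2·2 + 18·-1.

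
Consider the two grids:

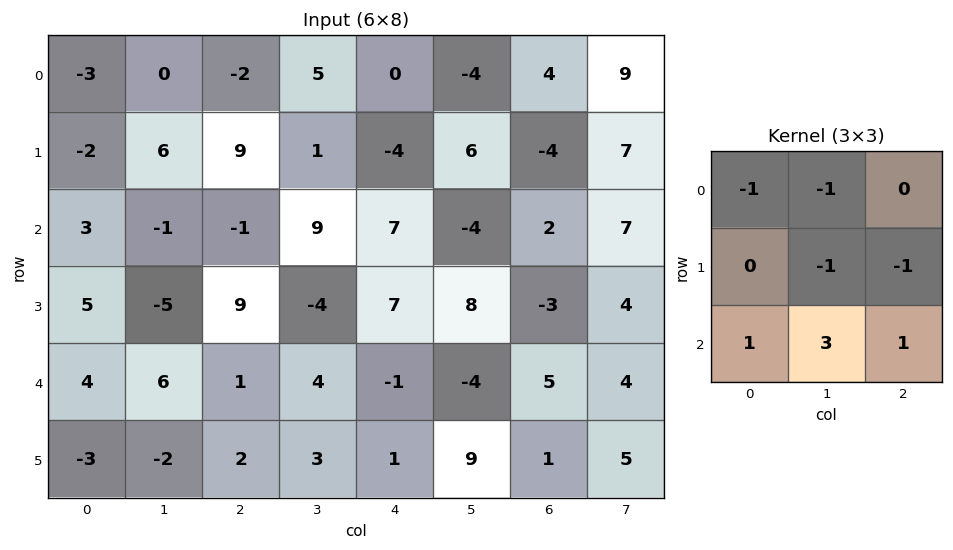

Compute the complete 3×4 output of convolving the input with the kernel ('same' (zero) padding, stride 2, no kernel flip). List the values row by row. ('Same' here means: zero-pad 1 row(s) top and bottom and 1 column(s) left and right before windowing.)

Output[0,0]: The receptive field on the zero-padded input at this output position is [0 0 0 / 0 -3 0 / 0 -2 6]. Elementwise product with the kernel and sum: 0·-1 + 0·-1 + -3·-1 + 0·-1 + 0·1 + -2·3 + 6·1.
Output[0,1]: The receptive field on the zero-padded input at this output position is [0 0 0 / 0 -2 5 / 6 9 1]. Elementwise product with the kernel and sum: 0·-1 + 0·-1 + -2·-1 + 5·-1 + 6·1 + 9·3 + 1·1.

3 31 -1 -12
10 -5 25 -8
-26 -2 17 3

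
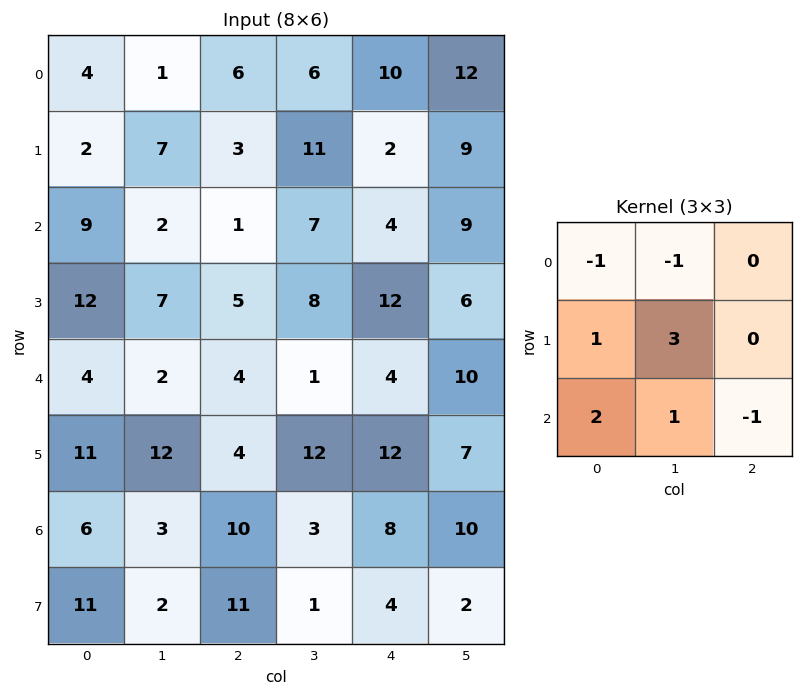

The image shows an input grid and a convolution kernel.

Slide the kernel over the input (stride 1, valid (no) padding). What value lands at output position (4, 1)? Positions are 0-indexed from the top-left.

31

The receptive field on the input at this output position is [2 4 1 / 12 4 12 / 3 10 3]. Elementwise product with the kernel and sum: 2·-1 + 4·-1 + 12·1 + 4·3 + 3·2 + 10·1 + 3·-1.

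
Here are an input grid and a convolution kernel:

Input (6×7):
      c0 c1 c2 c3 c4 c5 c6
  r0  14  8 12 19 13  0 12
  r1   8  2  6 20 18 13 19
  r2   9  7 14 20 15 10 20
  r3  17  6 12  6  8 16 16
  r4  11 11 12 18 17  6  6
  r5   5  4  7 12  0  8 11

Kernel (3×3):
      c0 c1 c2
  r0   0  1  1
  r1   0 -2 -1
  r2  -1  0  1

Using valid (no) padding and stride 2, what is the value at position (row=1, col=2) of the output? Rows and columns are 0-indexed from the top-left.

-29

The receptive field on the input at this output position is [15 10 20 / 8 16 16 / 17 6 6]. Elementwise product with the kernel and sum: 10·1 + 20·1 + 16·-2 + 16·-1 + 17·-1 + 6·1.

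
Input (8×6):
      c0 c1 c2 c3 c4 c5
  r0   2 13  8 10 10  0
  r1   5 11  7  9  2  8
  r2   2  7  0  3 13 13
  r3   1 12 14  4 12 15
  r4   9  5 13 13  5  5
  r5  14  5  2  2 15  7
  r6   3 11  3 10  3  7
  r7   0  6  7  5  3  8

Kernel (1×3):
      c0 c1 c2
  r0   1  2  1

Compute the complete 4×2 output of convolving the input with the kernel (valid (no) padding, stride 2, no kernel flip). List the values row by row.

Output[0,0]: The receptive field on the input at this output position is [2 13 8]. Elementwise product with the kernel and sum: 2·1 + 13·2 + 8·1.

36 38
16 19
32 44
28 26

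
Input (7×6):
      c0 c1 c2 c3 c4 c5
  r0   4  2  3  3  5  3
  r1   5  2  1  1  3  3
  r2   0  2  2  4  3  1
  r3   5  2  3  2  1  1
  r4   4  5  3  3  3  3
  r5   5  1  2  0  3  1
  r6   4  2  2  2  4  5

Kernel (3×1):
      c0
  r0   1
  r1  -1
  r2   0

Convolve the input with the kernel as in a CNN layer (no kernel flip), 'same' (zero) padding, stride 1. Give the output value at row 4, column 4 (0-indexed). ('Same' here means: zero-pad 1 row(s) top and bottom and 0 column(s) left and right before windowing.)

The receptive field on the zero-padded input at this output position is [1 / 3 / 3]. Elementwise product with the kernel and sum: 1·1 + 3·-1.

-2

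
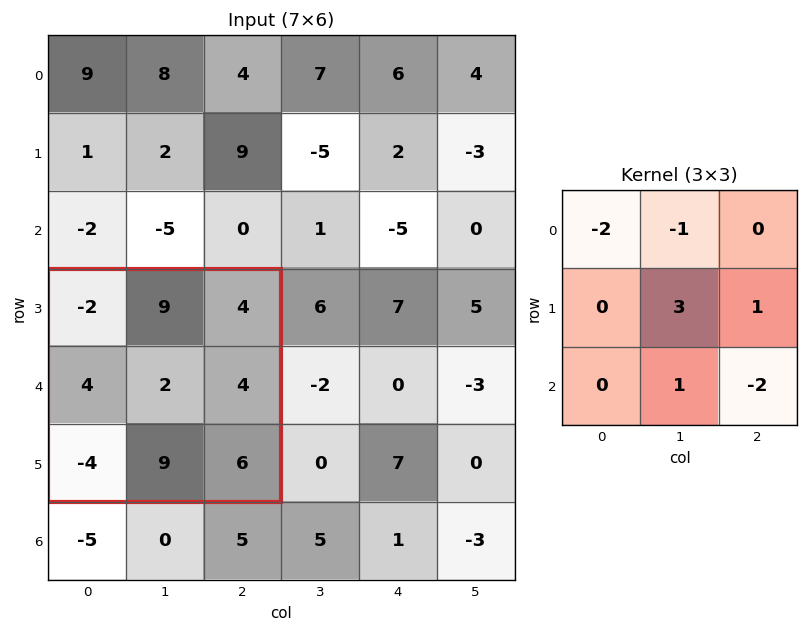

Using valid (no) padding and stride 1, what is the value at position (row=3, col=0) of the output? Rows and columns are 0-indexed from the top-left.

The receptive field on the input at this output position is [-2 9 4 / 4 2 4 / -4 9 6]. Elementwise product with the kernel and sum: -2·-2 + 9·-1 + 2·3 + 4·1 + 9·1 + 6·-2.

2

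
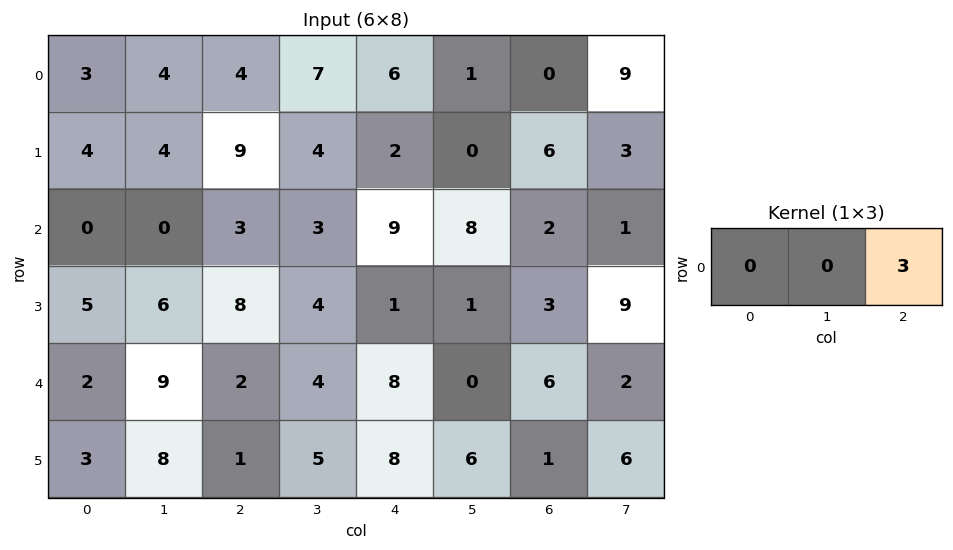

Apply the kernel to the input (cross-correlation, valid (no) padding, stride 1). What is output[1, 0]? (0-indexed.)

The receptive field on the input at this output position is [4 4 9]. Elementwise product with the kernel and sum: 9·3.

27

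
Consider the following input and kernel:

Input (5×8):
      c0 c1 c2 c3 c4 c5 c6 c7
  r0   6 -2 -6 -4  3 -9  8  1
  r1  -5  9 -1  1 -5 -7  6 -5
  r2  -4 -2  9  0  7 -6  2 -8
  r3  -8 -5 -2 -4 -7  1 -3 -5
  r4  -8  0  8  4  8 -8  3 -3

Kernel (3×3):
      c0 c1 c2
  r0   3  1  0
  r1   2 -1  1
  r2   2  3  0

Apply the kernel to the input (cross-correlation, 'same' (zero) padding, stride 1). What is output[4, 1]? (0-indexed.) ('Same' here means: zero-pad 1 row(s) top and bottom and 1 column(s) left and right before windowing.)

The receptive field on the zero-padded input at this output position is [-8 -5 -2 / -8 0 8 / 0 0 0]. Elementwise product with the kernel and sum: -8·3 + -5·1 + -8·2 + 0·-1 + 8·1 + 0·2 + 0·3.

-37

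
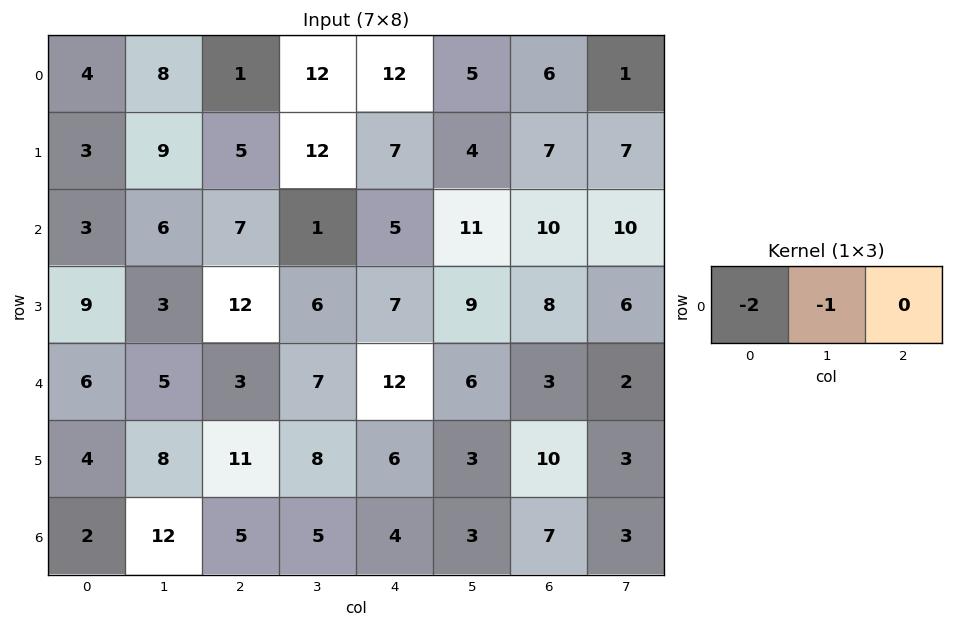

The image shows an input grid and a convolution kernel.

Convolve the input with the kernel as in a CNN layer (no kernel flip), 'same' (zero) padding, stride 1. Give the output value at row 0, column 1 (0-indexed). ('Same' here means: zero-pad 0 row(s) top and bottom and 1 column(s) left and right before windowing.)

The receptive field on the zero-padded input at this output position is [4 8 1]. Elementwise product with the kernel and sum: 4·-2 + 8·-1.

-16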